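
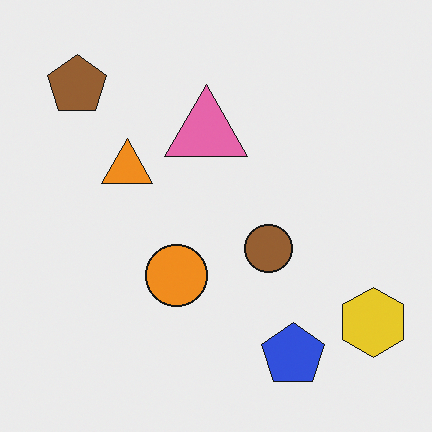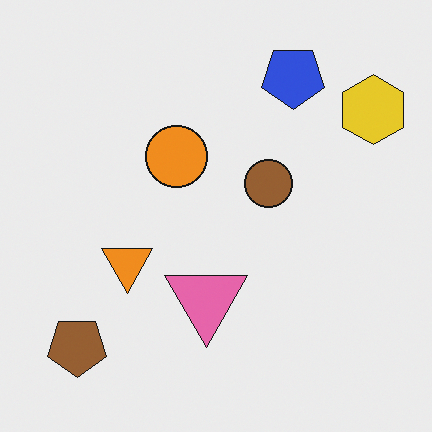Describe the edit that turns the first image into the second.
The transformation is: flipped vertically (top ↔ bottom).

The blue pentagon is in the bottom-right of the first image and the top-right of the second — shapes on opposite sides of the horizontal midline have swapped in a mirror flip.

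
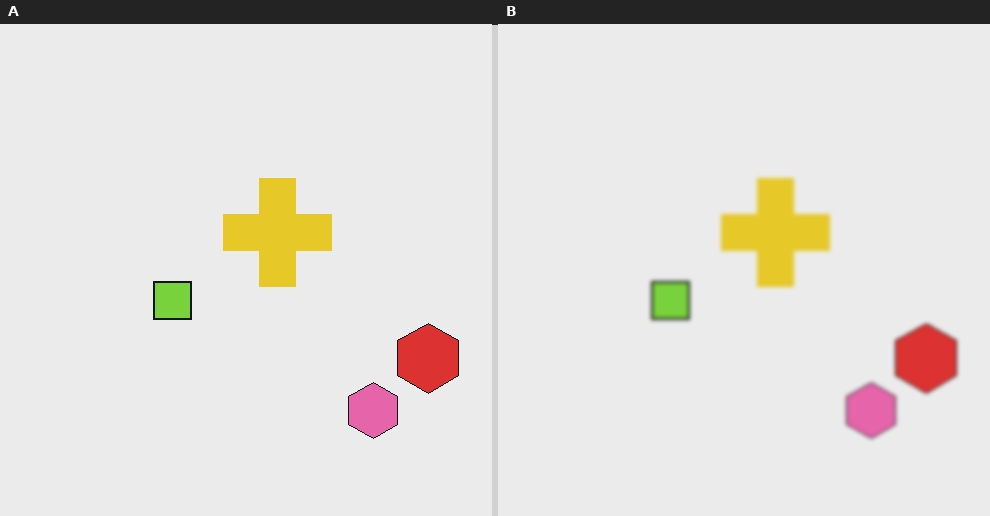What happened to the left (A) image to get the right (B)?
The image was lightly blurred.

Shape edges and outlines are uniformly softened across the whole image.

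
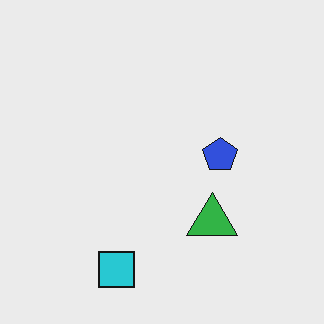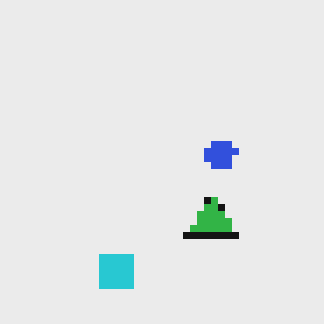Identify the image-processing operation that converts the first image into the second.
This is the original image pixelated into visible square blocks.

Shapes are reduced to large square blocks; fine edges and outlines are lost — a downscale-then-upscale (mosaic) effect.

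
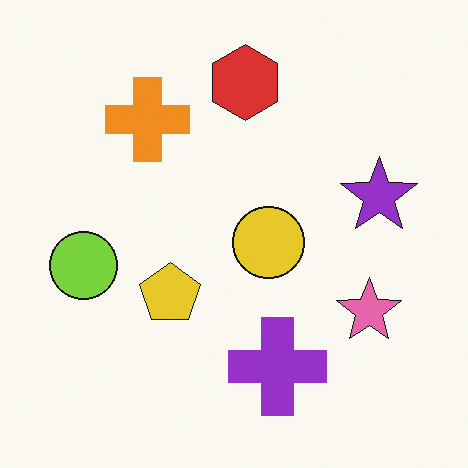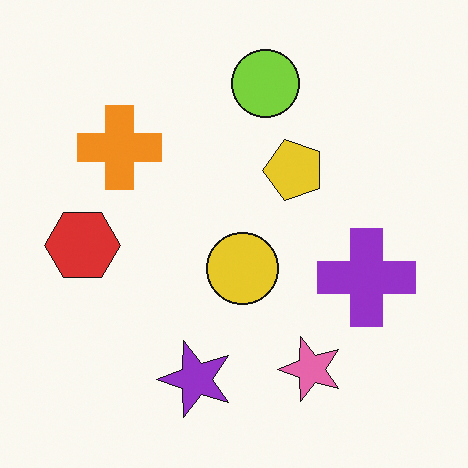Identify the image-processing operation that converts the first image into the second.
The transformation is: transposed (reflected across the top-left ↔ bottom-right diagonal).

Shapes have swapped their row and column positions — what was in the top-right is now in the bottom-left — a diagonal reflection.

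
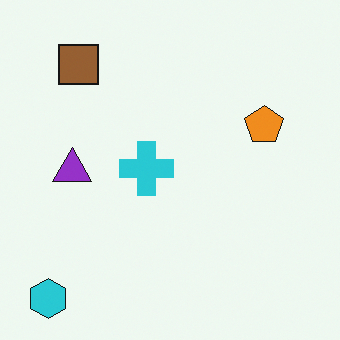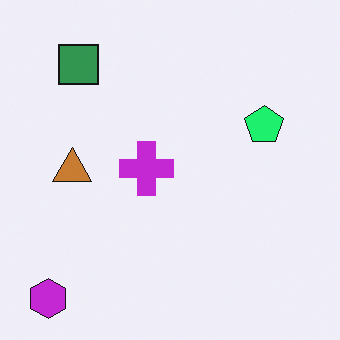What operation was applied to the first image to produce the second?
The image was hue-shifted noticeably.

Every shape's color has rotated by the same amount around the hue wheel — a uniform hue shift.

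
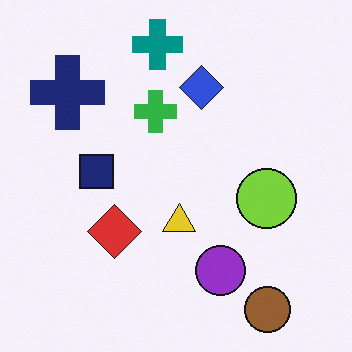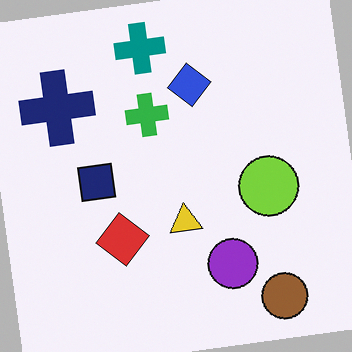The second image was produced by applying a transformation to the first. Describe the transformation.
The second image is the first rotated counter-clockwise by a few degrees.

Every shape is tilted by the same angle and the image corners show triangular fill wedges — a whole-image rotation by a non-right angle.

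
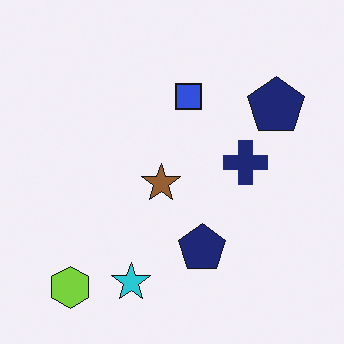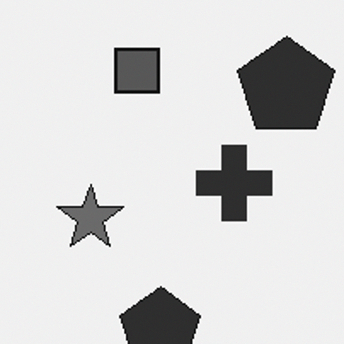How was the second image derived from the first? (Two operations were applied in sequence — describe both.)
It was converted to grayscale, then cropped tightly and scaled back up.

All color is removed — every shape is now a shade of grey. The visible shapes are larger and the field of view is narrower; shapes near the original edges may be partly or wholly outside the frame — a crop-and-rescale.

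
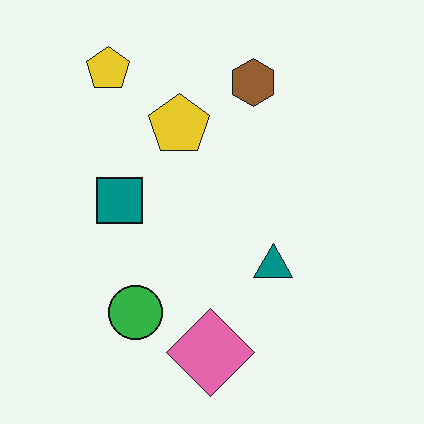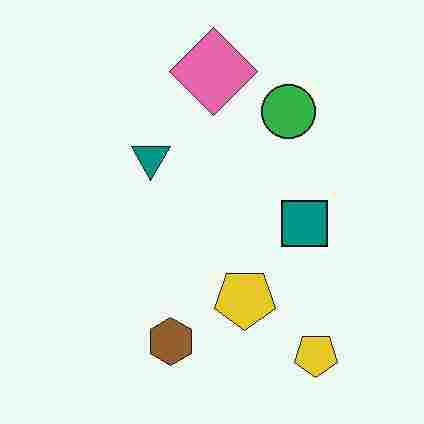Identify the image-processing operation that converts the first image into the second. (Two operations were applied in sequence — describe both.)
The second image is the first rotated 180°, then degraded with heavy JPEG compression.

The pink diamond sits in the bottom of the first image and the top of the second — consistent with a whole-image 180° rotation. Blocky 8×8 compression artifacts appear around shape edges and the flat background shows ringing — characteristic JPEG degradation.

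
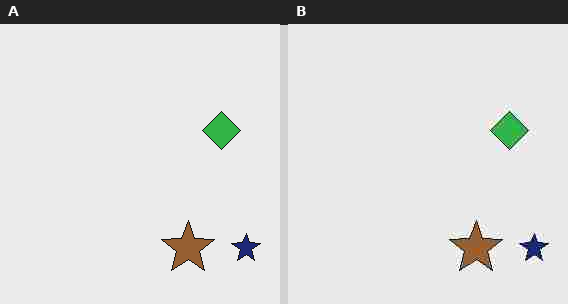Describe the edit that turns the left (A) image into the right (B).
This is the original image heavily JPEG-compressed with obvious blocking artifacts.

Blocky 8×8 compression artifacts appear around shape edges and the flat background shows ringing — characteristic JPEG degradation.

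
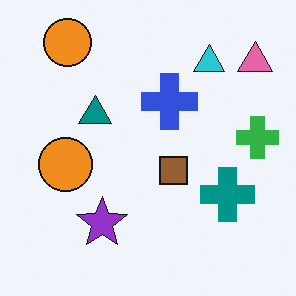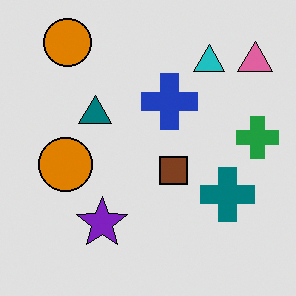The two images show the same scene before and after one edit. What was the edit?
It was moderately posterized.

Each flat color has snapped to a coarser quantized level — most visibly, the near-white background has dropped to a flat grey.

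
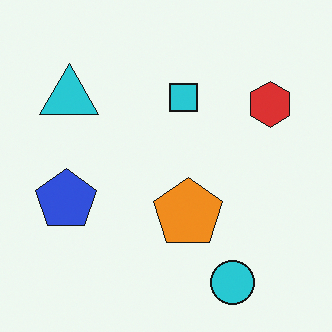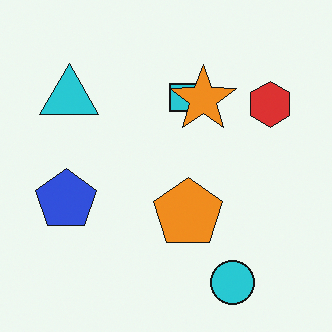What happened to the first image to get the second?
It was overlaid with an additional orange star.

An orange star appears in the second image that is absent from the first.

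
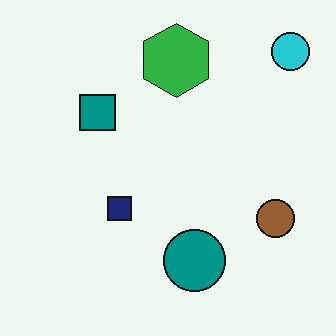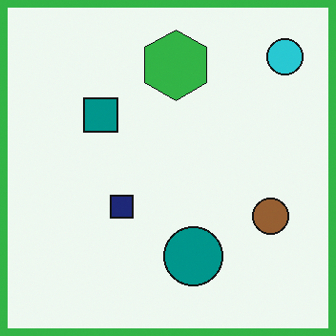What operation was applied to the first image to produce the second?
The second image is the first framed with a green border.

A solid green frame runs around the edge of the second image, with the content slightly shrunk inside it.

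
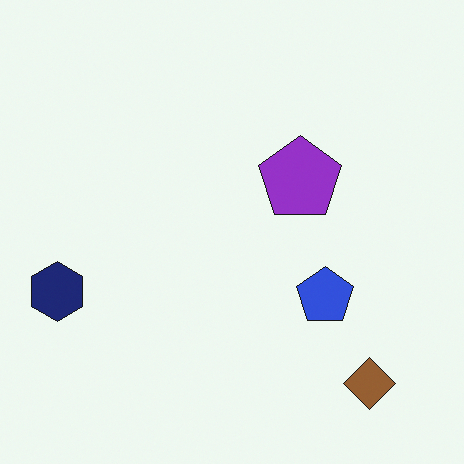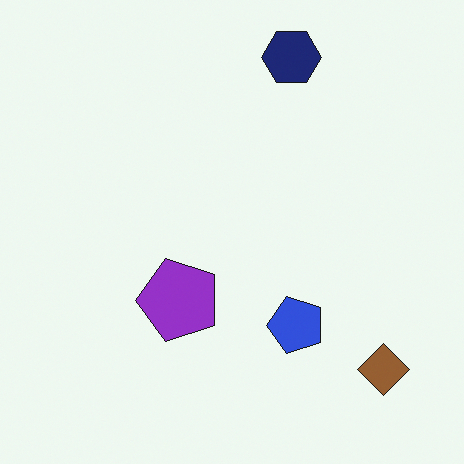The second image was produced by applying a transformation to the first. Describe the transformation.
The second image is the first transposed (reflected across the top-left ↔ bottom-right diagonal).

Shapes have swapped their row and column positions — what was in the top-right is now in the bottom-left — a diagonal reflection.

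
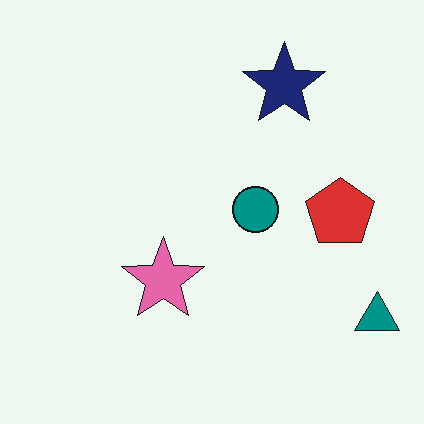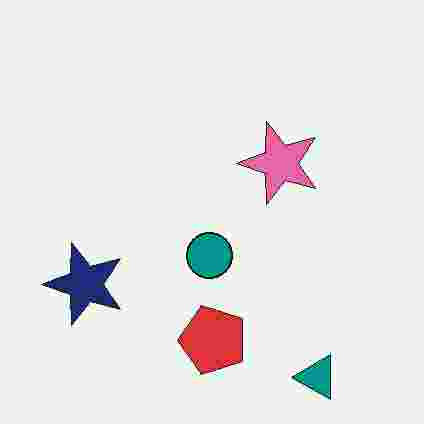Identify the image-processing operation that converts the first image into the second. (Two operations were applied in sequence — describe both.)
The image was transposed (reflected across the top-left ↔ bottom-right diagonal), then degraded with heavy JPEG compression.

Shapes have swapped their row and column positions — what was in the top-right is now in the bottom-left — a diagonal reflection. Blocky 8×8 compression artifacts appear around shape edges and the flat background shows ringing — characteristic JPEG degradation.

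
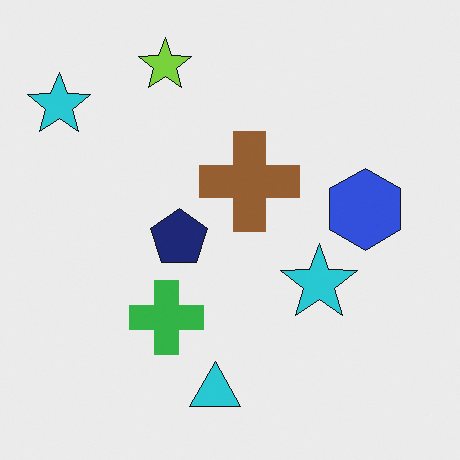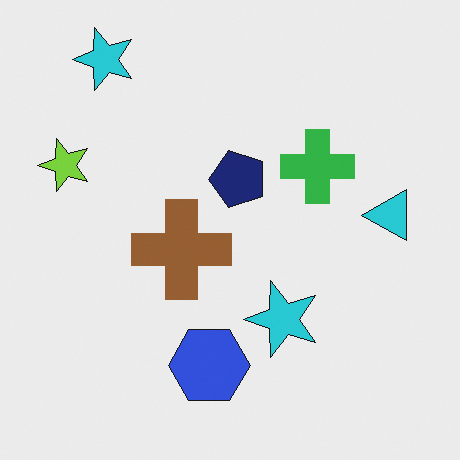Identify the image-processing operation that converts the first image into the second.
This is the original image transposed (reflected across the top-left ↔ bottom-right diagonal).

Shapes have swapped their row and column positions — what was in the top-right is now in the bottom-left — a diagonal reflection.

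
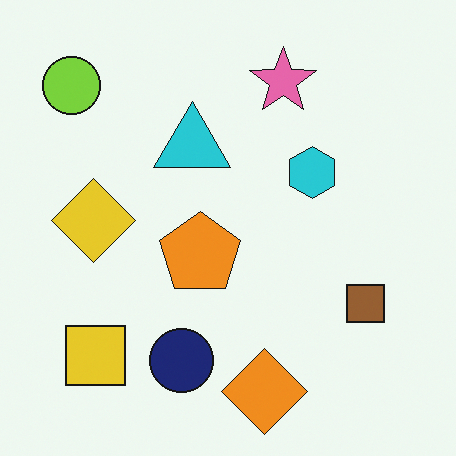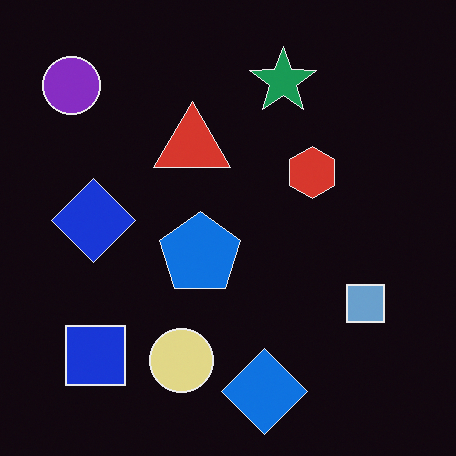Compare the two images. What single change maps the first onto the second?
The transformation is: color-inverted (negative).

The light background has become dark and every shape's color is its complement — a photographic negative.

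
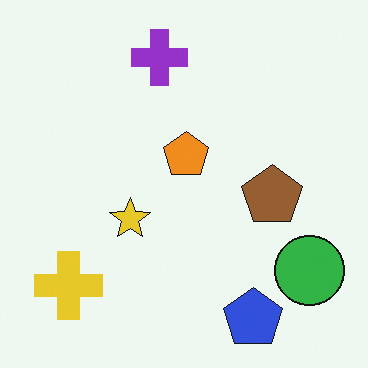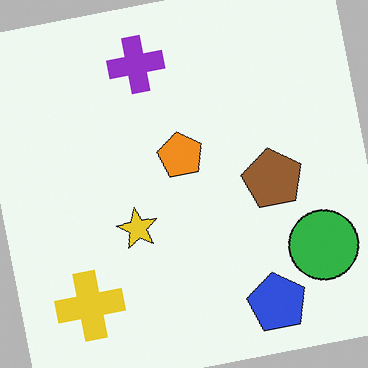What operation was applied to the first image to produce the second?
Rotated counter-clockwise by a slight angle.

Every shape is tilted by the same angle and the image corners show triangular fill wedges — a whole-image rotation by a non-right angle.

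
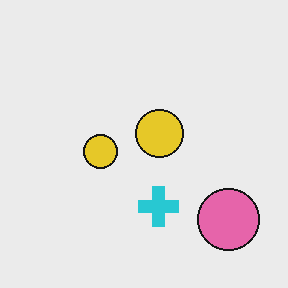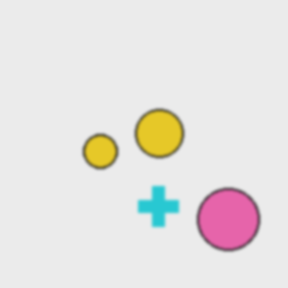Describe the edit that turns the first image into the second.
It was given a subtle gaussian blur.

Shape edges and outlines are uniformly softened across the whole image.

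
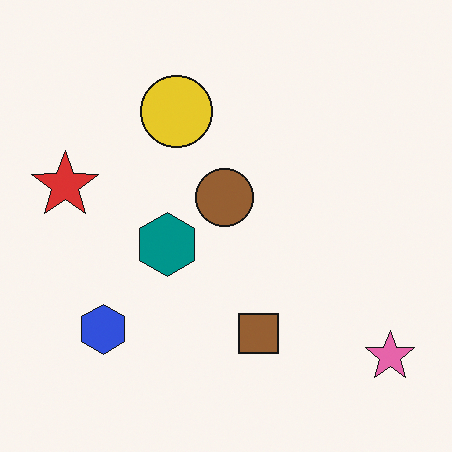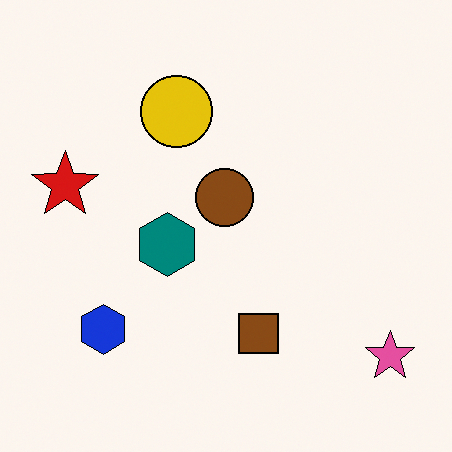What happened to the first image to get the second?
This is the original image given slightly increased contrast.

Tones are pushed away from mid-grey across the whole image — a global contrast change.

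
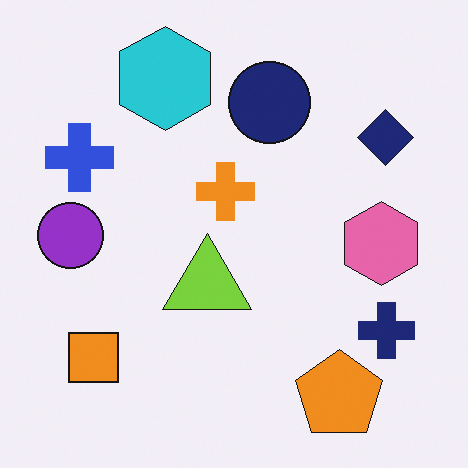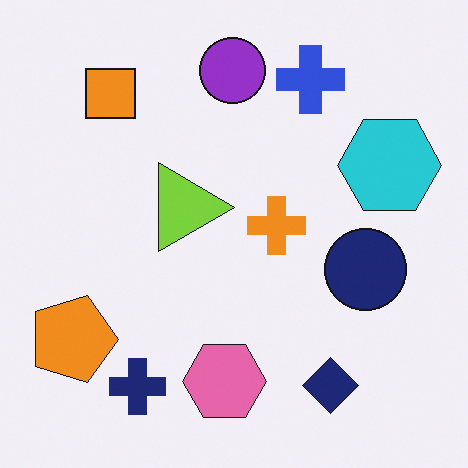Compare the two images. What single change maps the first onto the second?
The transformation is: rotated 90° clockwise.

The orange pentagon sits in the bottom-right of the first image and the bottom-left of the second — consistent with a whole-image 90° clockwise rotation.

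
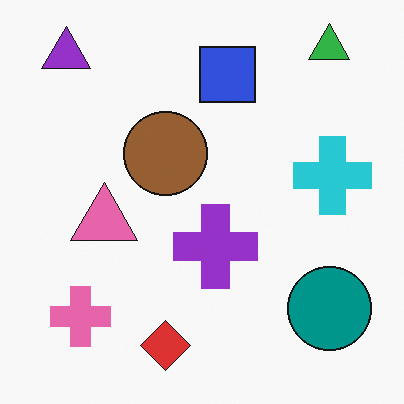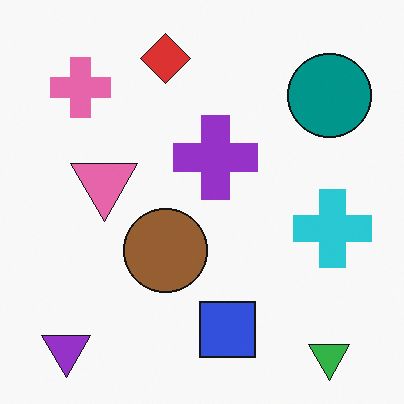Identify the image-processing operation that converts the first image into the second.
The second image is the first flipped vertically (top ↔ bottom).

The green triangle is in the top-right of the first image and the bottom-right of the second — shapes on opposite sides of the horizontal midline have swapped in a mirror flip.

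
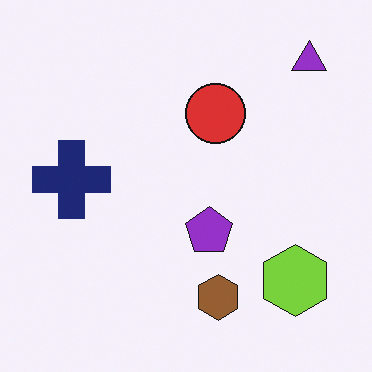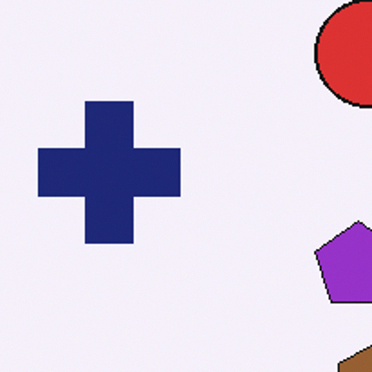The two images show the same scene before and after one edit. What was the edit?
The transformation is: cropped to a noticeably smaller region and rescaled.

The visible shapes are larger and the field of view is narrower; shapes near the original edges may be partly or wholly outside the frame — a crop-and-rescale.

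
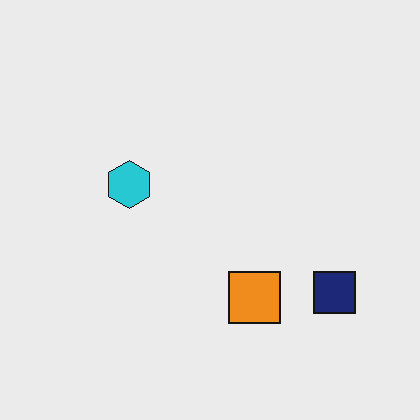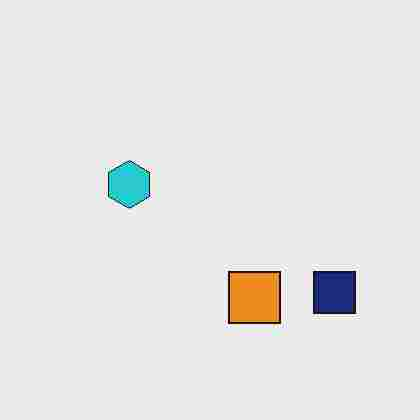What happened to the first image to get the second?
It was heavily JPEG-compressed with obvious blocking artifacts.

Blocky 8×8 compression artifacts appear around shape edges and the flat background shows ringing — characteristic JPEG degradation.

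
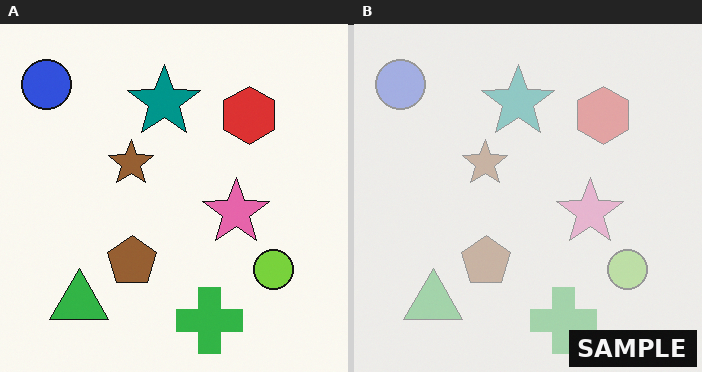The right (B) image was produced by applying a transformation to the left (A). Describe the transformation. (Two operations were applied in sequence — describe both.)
The transformation is: washed out (contrast reduced), then watermarked with the text "SAMPLE" in the lower-right corner.

Tones are pushed toward mid-grey across the whole image — a global contrast change. A dark label reading "SAMPLE" appears in the lower-right corner.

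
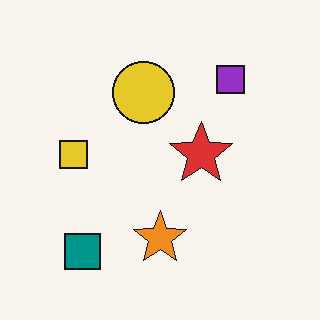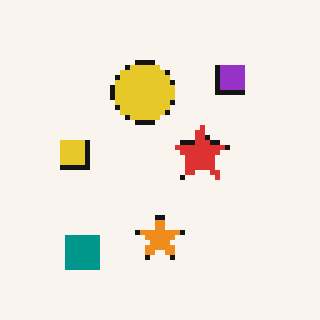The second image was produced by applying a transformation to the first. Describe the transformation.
The image was mildly pixelated.

Shapes are reduced to large square blocks; fine edges and outlines are lost — a downscale-then-upscale (mosaic) effect.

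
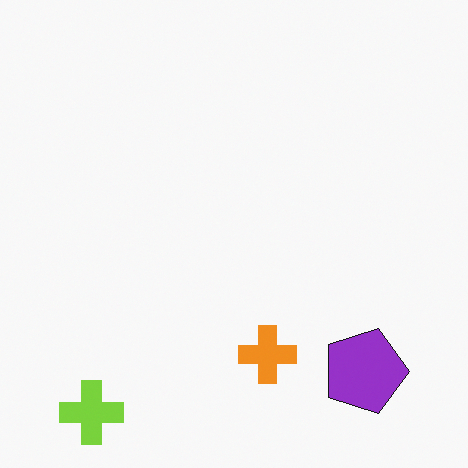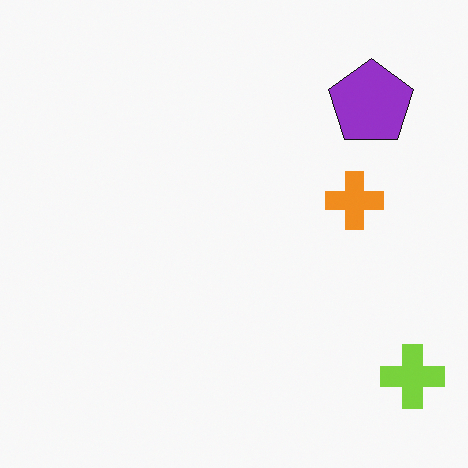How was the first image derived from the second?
The transformation is: rotated 90° clockwise.

The lime cross sits in the bottom-right of the second image and the bottom-left of the first — consistent with a whole-image 90° clockwise rotation.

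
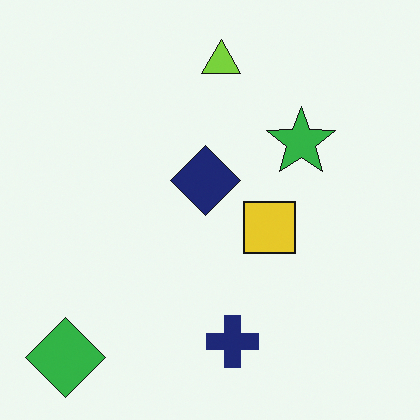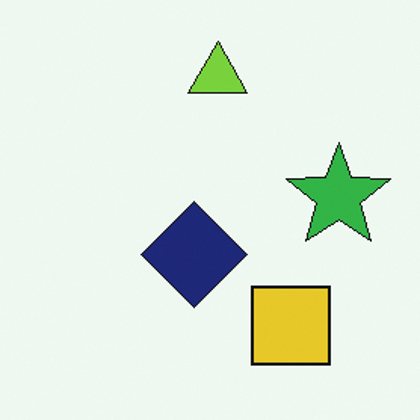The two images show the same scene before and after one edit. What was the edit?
This is the original image cropped to a modestly smaller region and rescaled.

The visible shapes are larger and the field of view is narrower; shapes near the original edges may be partly or wholly outside the frame — a crop-and-rescale.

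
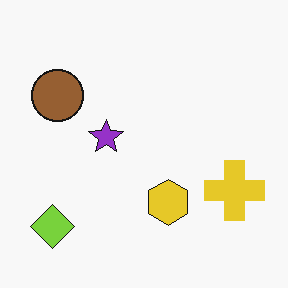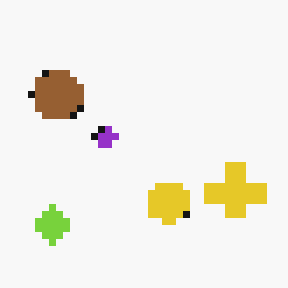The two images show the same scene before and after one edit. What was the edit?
The transformation is: pixelated into visible square blocks.

Shapes are reduced to large square blocks; fine edges and outlines are lost — a downscale-then-upscale (mosaic) effect.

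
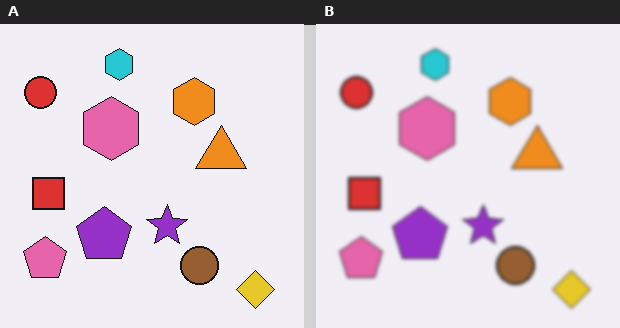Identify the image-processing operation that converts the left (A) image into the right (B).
The image was slightly softened.

Shape edges and outlines are uniformly softened across the whole image.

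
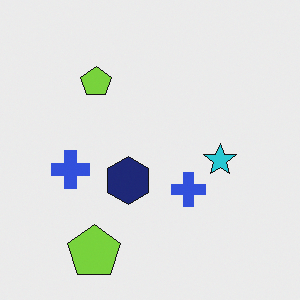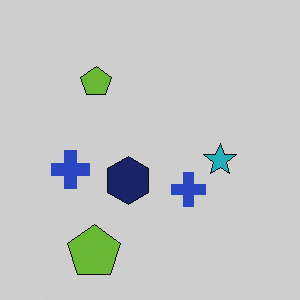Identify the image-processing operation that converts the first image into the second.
The transformation is: darkened a little.

Every pixel — background and shapes alike — is uniformly darkened.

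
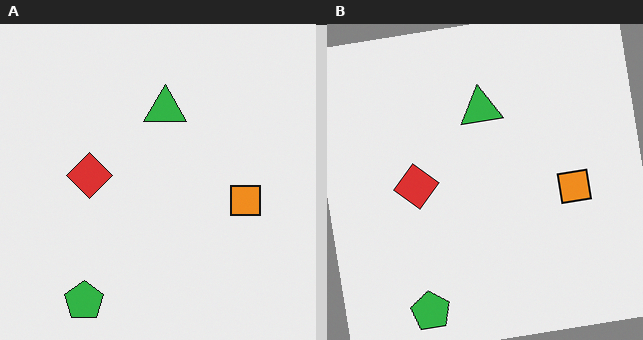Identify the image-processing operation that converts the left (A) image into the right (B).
The right (B) image is the left (A) rotated counter-clockwise by a small amount.

Every shape is tilted by the same angle and the image corners show triangular fill wedges — a whole-image rotation by a non-right angle.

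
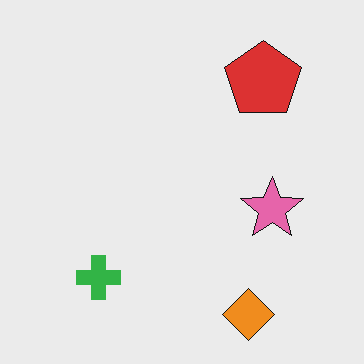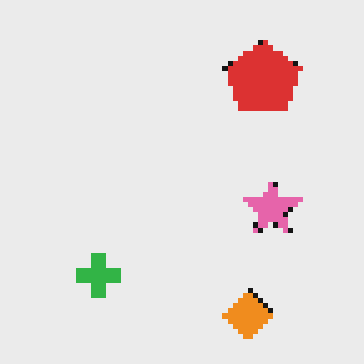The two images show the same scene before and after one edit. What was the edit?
The second image is the first mildly pixelated.

Shapes are reduced to large square blocks; fine edges and outlines are lost — a downscale-then-upscale (mosaic) effect.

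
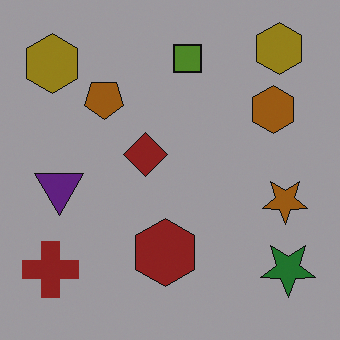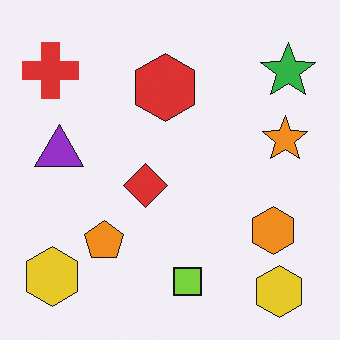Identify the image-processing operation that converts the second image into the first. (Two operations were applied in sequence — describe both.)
Flipped vertically (top ↔ bottom), then darkened a lot.

The lime square is in the bottom of the second image and the top of the first — shapes on opposite sides of the horizontal midline have swapped in a mirror flip. Every pixel — background and shapes alike — is uniformly darkened.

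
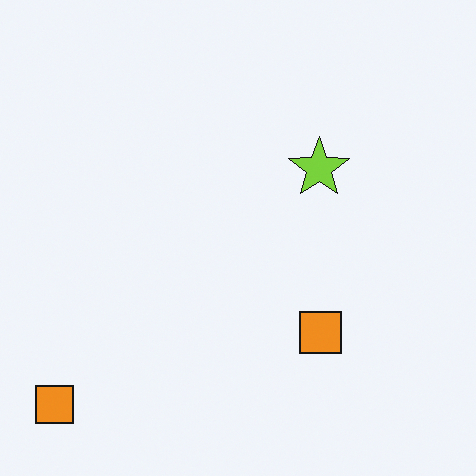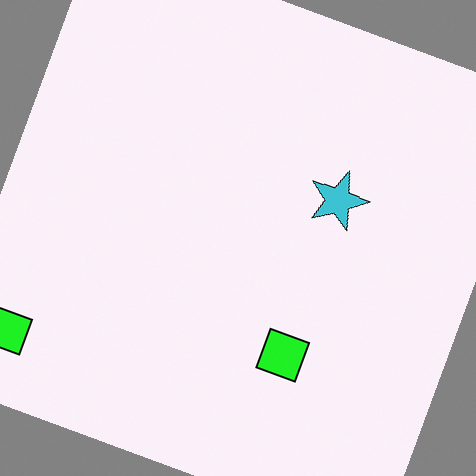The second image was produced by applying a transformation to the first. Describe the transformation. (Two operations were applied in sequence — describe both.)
The image was rotated clockwise by a clearly visible amount, then hue-shifted through roughly a third of the color wheel.

Every shape is tilted by the same angle and the image corners show triangular fill wedges — a whole-image rotation by a non-right angle. Every shape's color has rotated by the same amount around the hue wheel — a uniform hue shift.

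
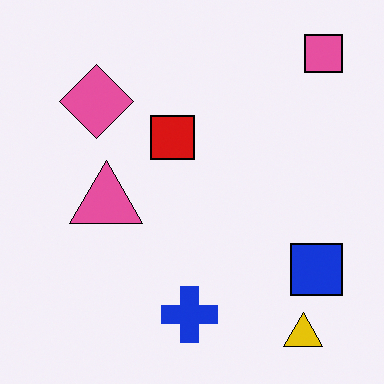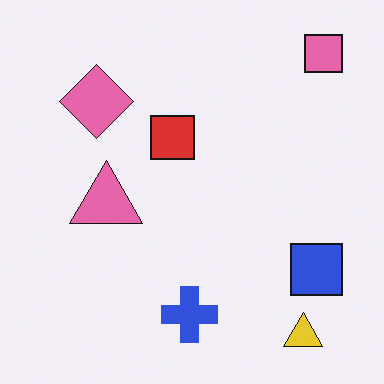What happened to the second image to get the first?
Given slightly increased contrast.

Tones are pushed away from mid-grey across the whole image — a global contrast change.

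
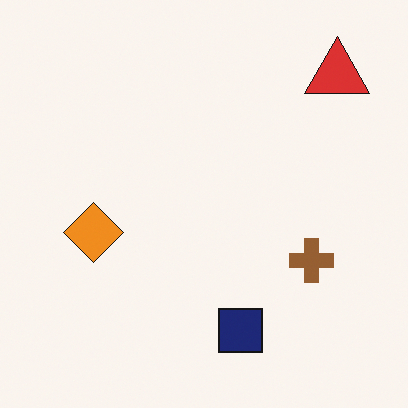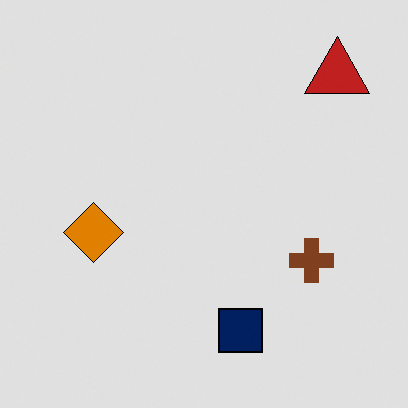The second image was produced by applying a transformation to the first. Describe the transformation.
The image was moderately posterized.

Each flat color has snapped to a coarser quantized level — most visibly, the near-white background has dropped to a flat grey.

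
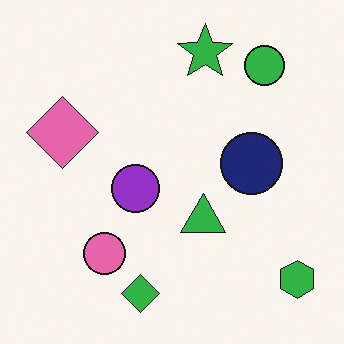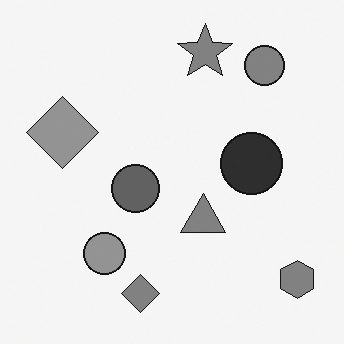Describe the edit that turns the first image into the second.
Converted to grayscale.

All color is removed — every shape is now a shade of grey.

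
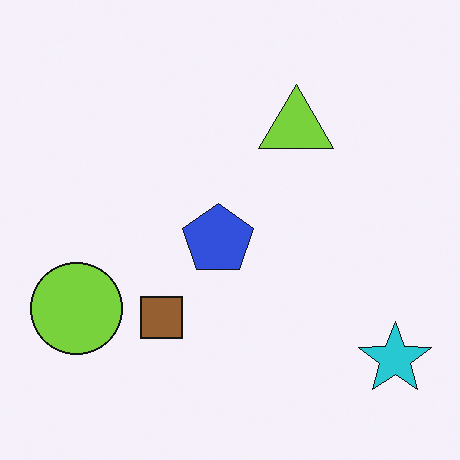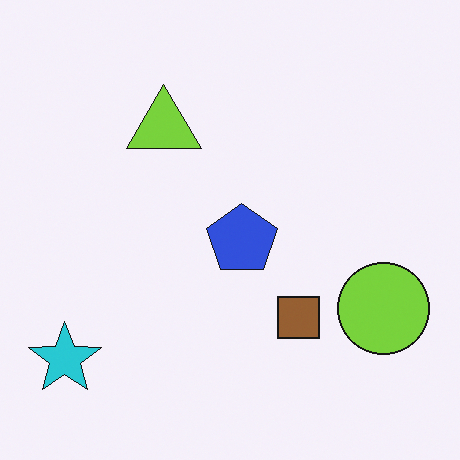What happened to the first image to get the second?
Flipped horizontally (left ↔ right).

The cyan star is in the bottom-right of the first image and the bottom-left of the second — shapes on opposite sides of the vertical midline have swapped in a mirror flip.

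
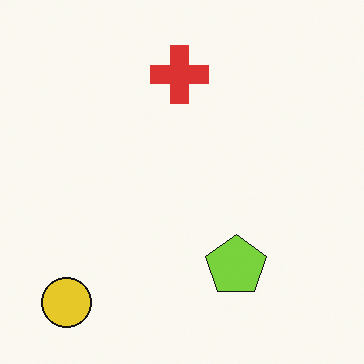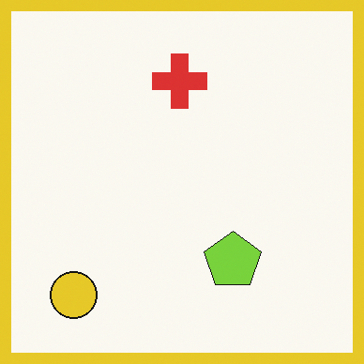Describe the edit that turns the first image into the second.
This is the original image framed with a yellow border.

A solid yellow frame runs around the edge of the second image, with the content slightly shrunk inside it.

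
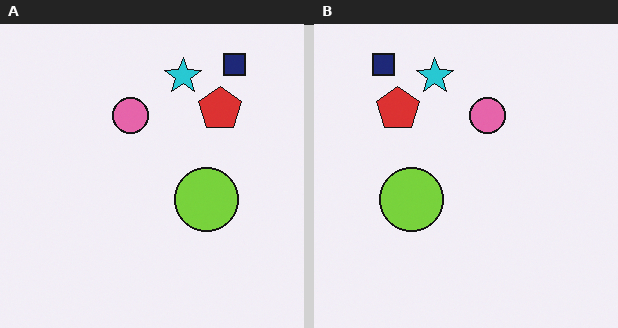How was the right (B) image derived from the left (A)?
The right (B) image is the left (A) flipped horizontally (left ↔ right).

The navy square is in the top-right of the left (A) image and the top-left of the right (B) — shapes on opposite sides of the vertical midline have swapped in a mirror flip.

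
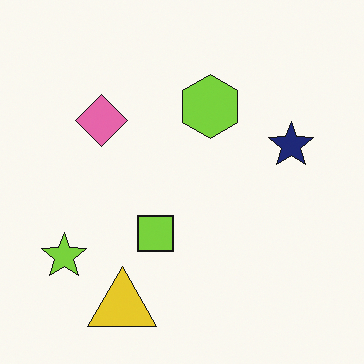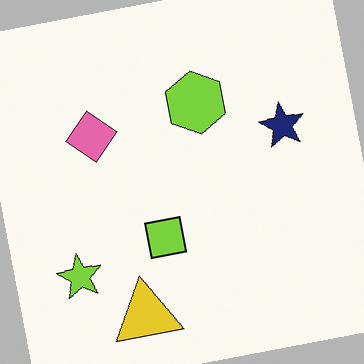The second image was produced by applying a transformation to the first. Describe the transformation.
The second image is the first rotated counter-clockwise by a few degrees.

Every shape is tilted by the same angle and the image corners show triangular fill wedges — a whole-image rotation by a non-right angle.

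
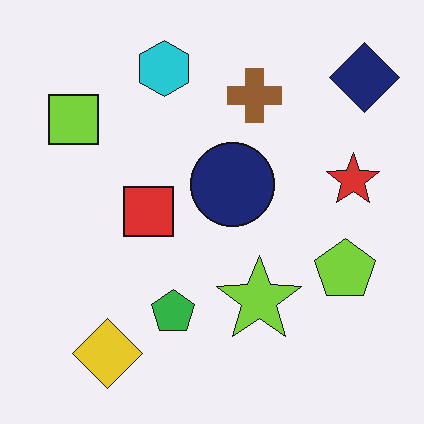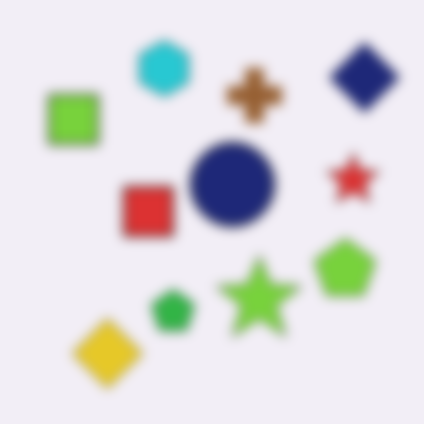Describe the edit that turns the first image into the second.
The transformation is: heavily blurred.

Shape edges and outlines are uniformly softened across the whole image.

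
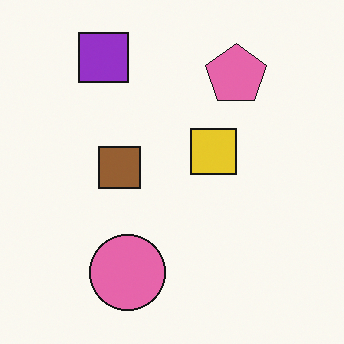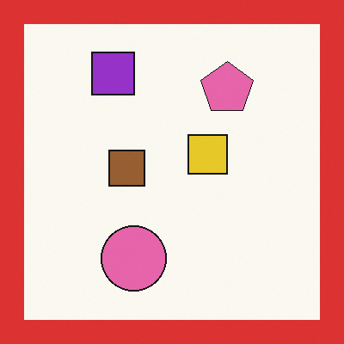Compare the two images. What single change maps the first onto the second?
The image was framed with a red border.

A solid red frame runs around the edge of the second image, with the content slightly shrunk inside it.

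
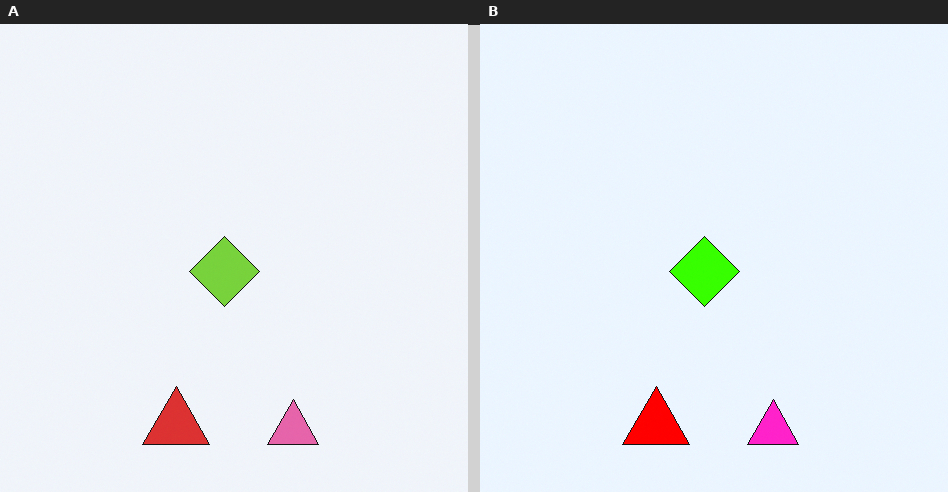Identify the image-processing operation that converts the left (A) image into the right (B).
Made much more vivid (saturation change).

All colors are more vivid — a global saturation change.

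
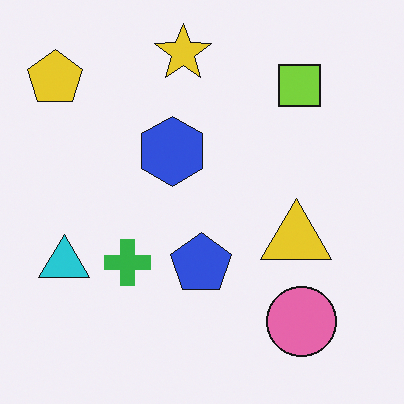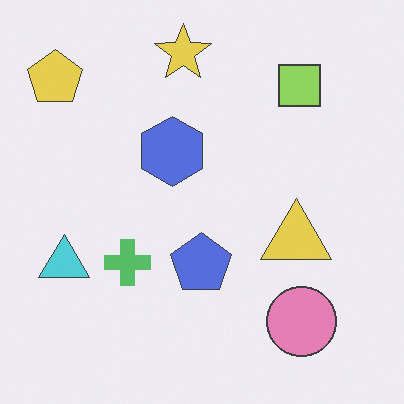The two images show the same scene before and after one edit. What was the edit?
It was given slightly reduced contrast.

Tones are pushed toward mid-grey across the whole image — a global contrast change.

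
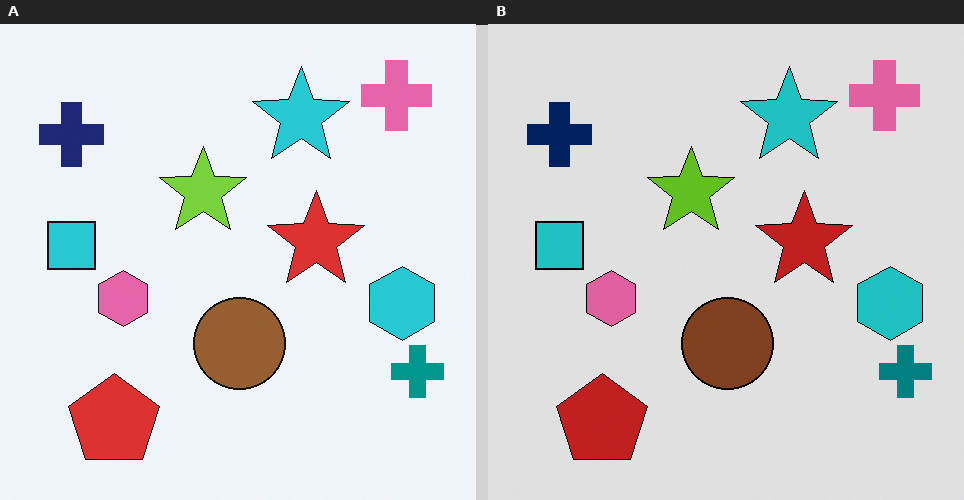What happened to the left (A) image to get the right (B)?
The right (B) image is the left (A) moderately posterized.

Each flat color has snapped to a coarser quantized level — most visibly, the near-white background has dropped to a flat grey.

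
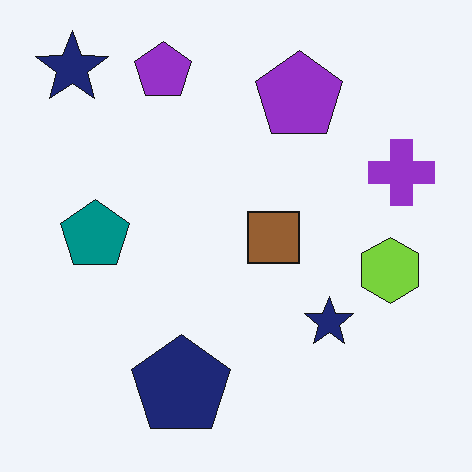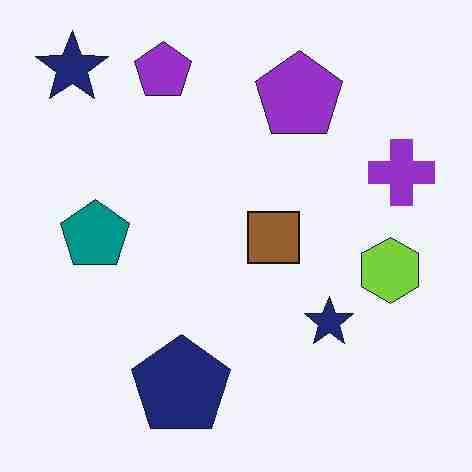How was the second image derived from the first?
The transformation is: heavily JPEG-compressed with obvious blocking artifacts.

Blocky 8×8 compression artifacts appear around shape edges and the flat background shows ringing — characteristic JPEG degradation.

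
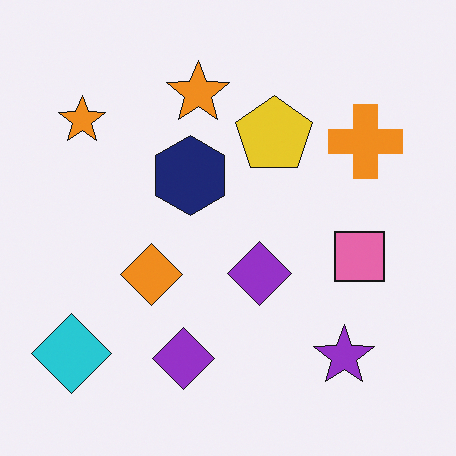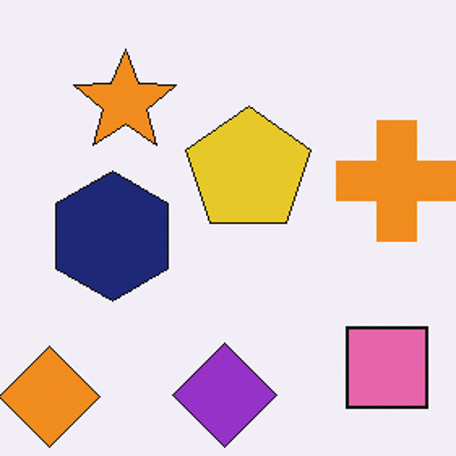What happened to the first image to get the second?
This is the original image cropped to a noticeably smaller region and rescaled.

The visible shapes are larger and the field of view is narrower; shapes near the original edges may be partly or wholly outside the frame — a crop-and-rescale.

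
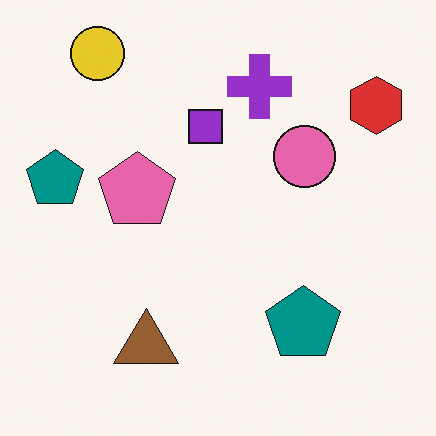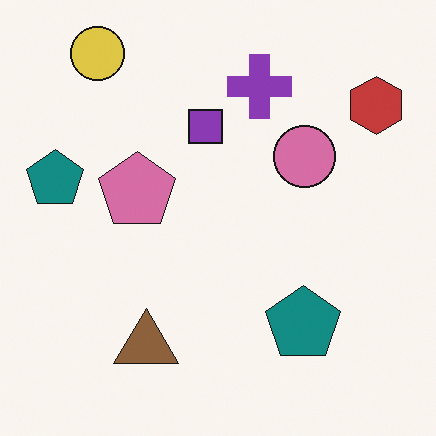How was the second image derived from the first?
This is the original image slightly desaturated.

All colors are more muted and greyish — a global saturation change.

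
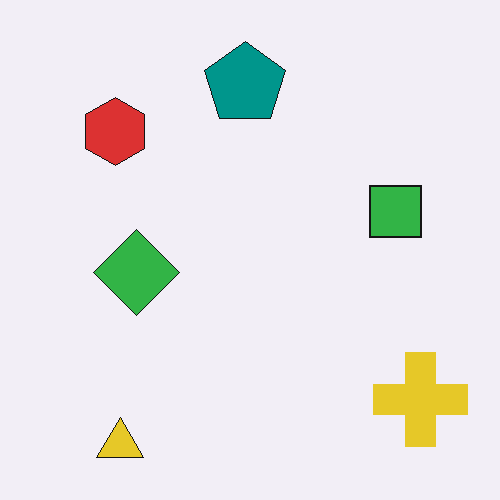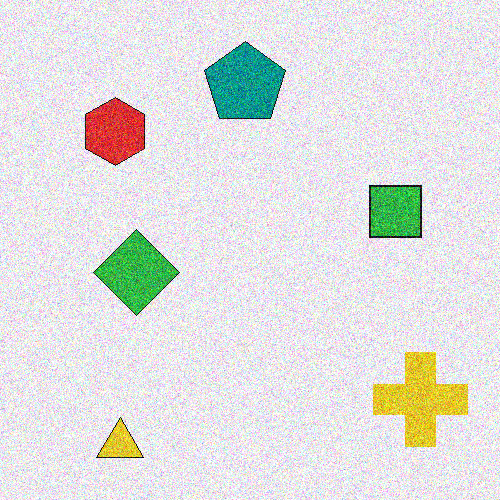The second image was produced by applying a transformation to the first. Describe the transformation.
Degraded with a thick layer of grain.

Random speckle covers the whole image, including the flat background.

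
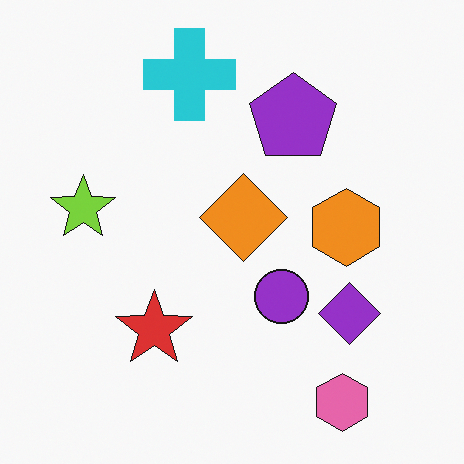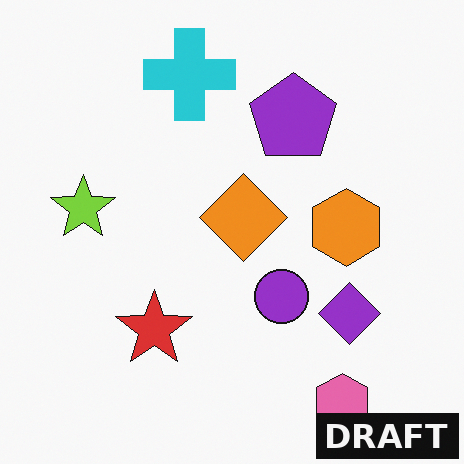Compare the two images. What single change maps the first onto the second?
The image was watermarked with the text "DRAFT" in the lower-right corner.

A dark label reading "DRAFT" appears in the lower-right corner.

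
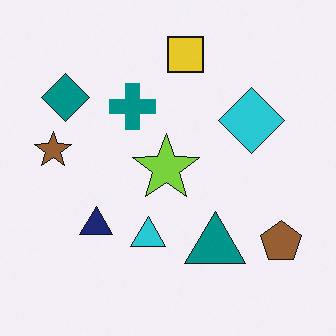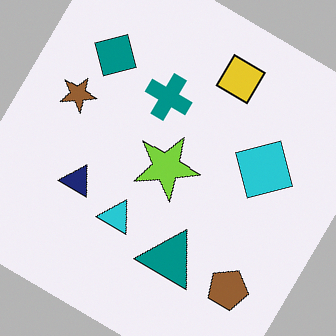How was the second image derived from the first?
The image was rotated clockwise by a large amount — several tens of degrees.

Every shape is tilted by the same angle and the image corners show triangular fill wedges — a whole-image rotation by a non-right angle.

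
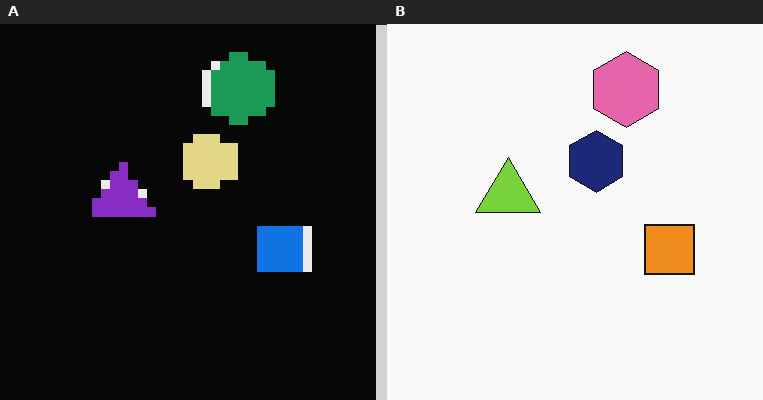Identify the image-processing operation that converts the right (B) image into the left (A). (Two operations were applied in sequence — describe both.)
The transformation is: coarsely pixelated, then color-inverted (negative).

Shapes are reduced to large square blocks; fine edges and outlines are lost — a downscale-then-upscale (mosaic) effect. The light background has become dark and every shape's color is its complement — a photographic negative.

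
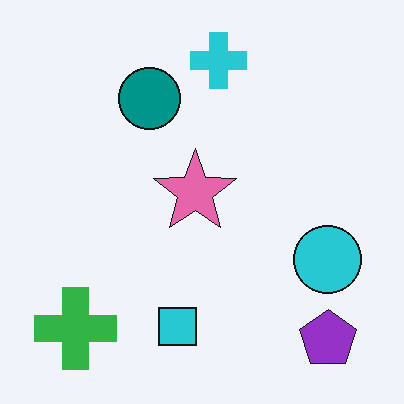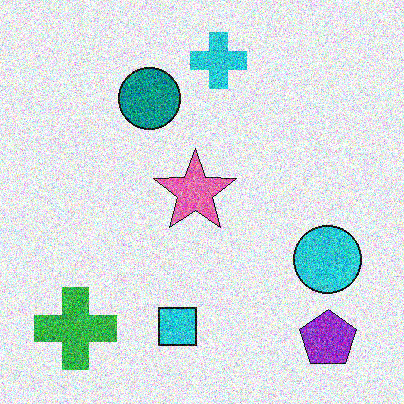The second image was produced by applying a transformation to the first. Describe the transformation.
The image was degraded with heavy additive noise.

Random speckle covers the whole image, including the flat background.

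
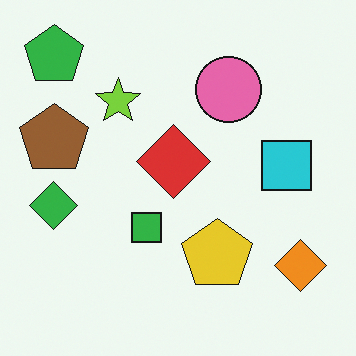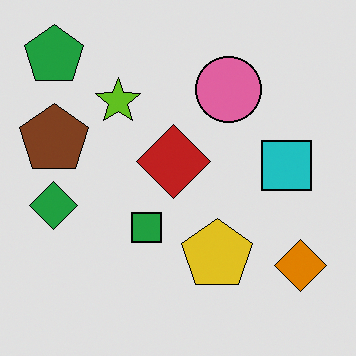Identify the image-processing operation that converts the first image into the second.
Moderately posterized.

Each flat color has snapped to a coarser quantized level — most visibly, the near-white background has dropped to a flat grey.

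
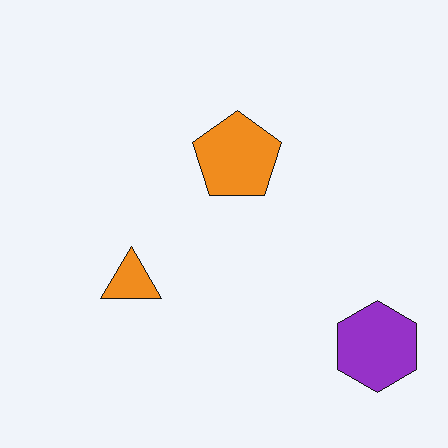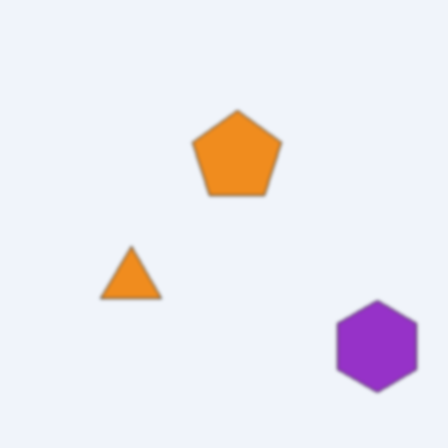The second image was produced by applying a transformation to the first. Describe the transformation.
This is the original image slightly softened.

Shape edges and outlines are uniformly softened across the whole image.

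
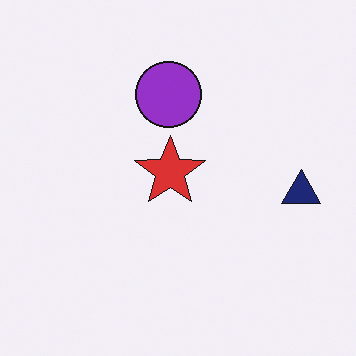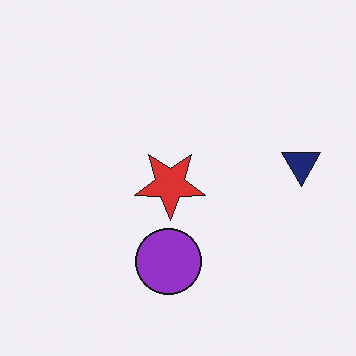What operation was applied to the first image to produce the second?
The transformation is: flipped vertically (top ↔ bottom).

The purple circle is in the top of the first image and the bottom of the second — shapes on opposite sides of the horizontal midline have swapped in a mirror flip.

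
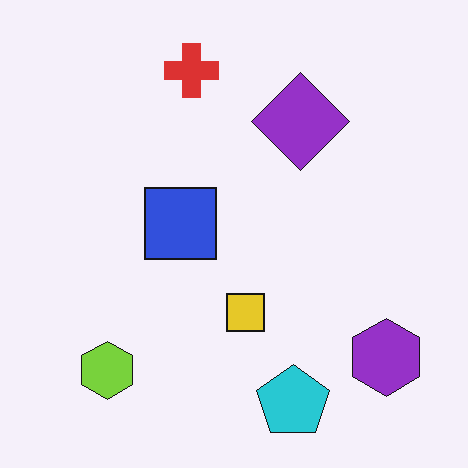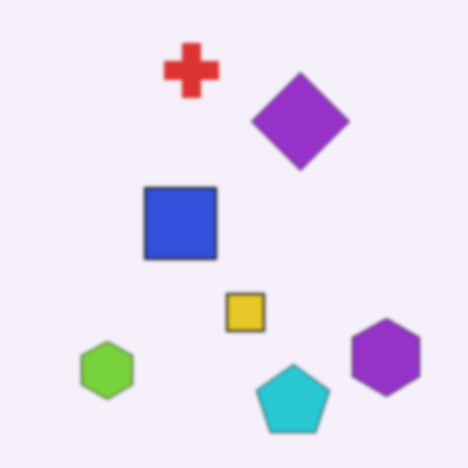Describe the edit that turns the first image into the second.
This is the original image lightly blurred.

Shape edges and outlines are uniformly softened across the whole image.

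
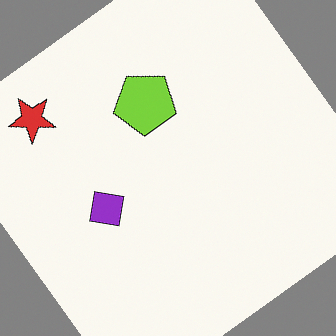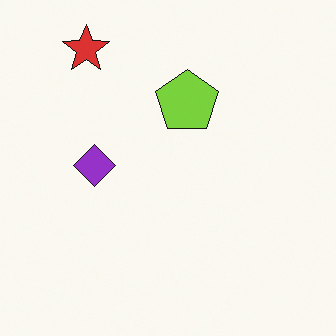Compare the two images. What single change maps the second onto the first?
The image was rotated counter-clockwise by a large amount — several tens of degrees.

Every shape is tilted by the same angle and the image corners show triangular fill wedges — a whole-image rotation by a non-right angle.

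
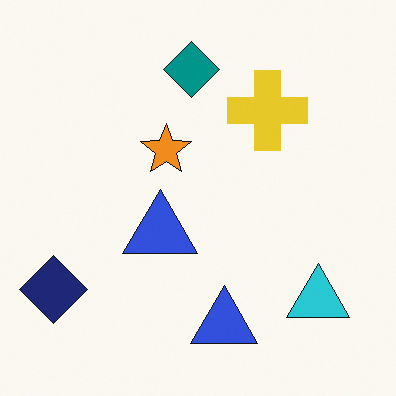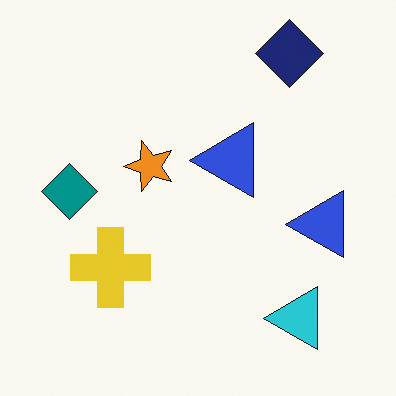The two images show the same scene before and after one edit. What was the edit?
The transformation is: transposed (reflected across the top-left ↔ bottom-right diagonal).

Shapes have swapped their row and column positions — what was in the top-right is now in the bottom-left — a diagonal reflection.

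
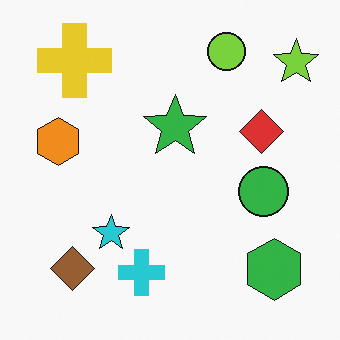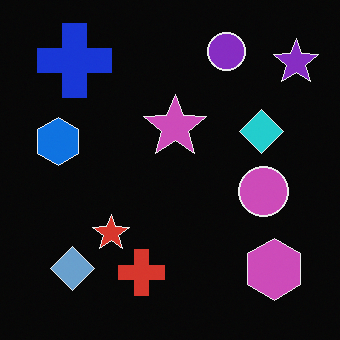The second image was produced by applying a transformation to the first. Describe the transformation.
It was color-inverted (negative).

The light background has become dark and every shape's color is its complement — a photographic negative.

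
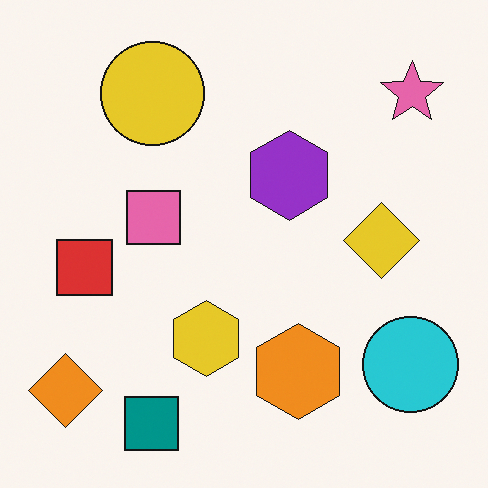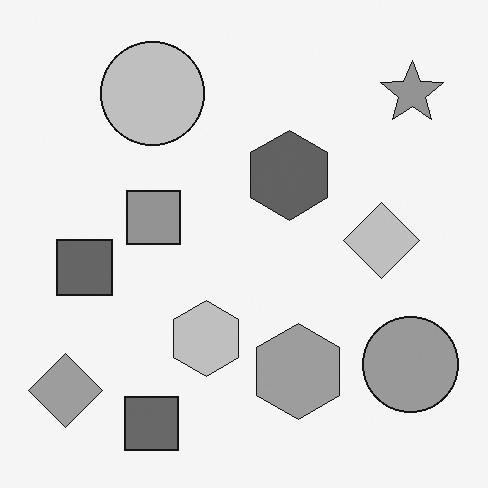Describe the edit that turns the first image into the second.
The image was converted to grayscale.

All color is removed — every shape is now a shade of grey.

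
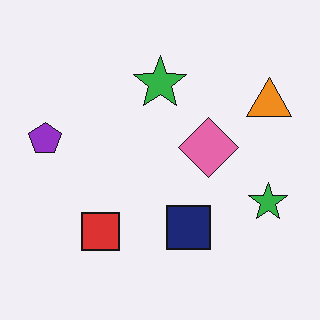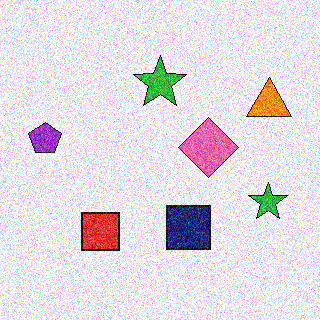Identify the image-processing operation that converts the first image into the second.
The image was degraded with a thick layer of grain.

Random speckle covers the whole image, including the flat background.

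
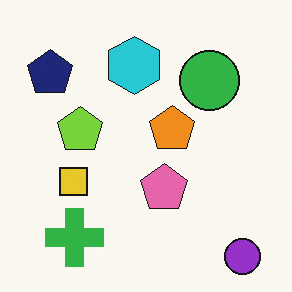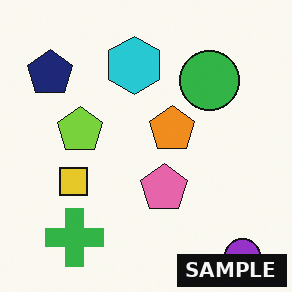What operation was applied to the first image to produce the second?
The image was watermarked with the text "SAMPLE" in the lower-right corner.

A dark label reading "SAMPLE" appears in the lower-right corner.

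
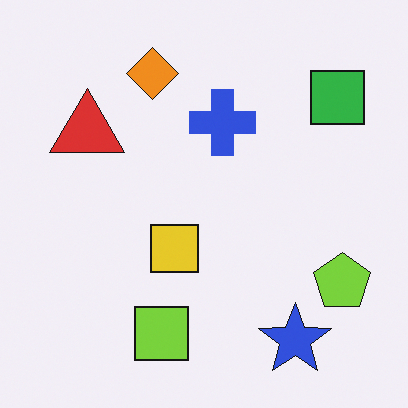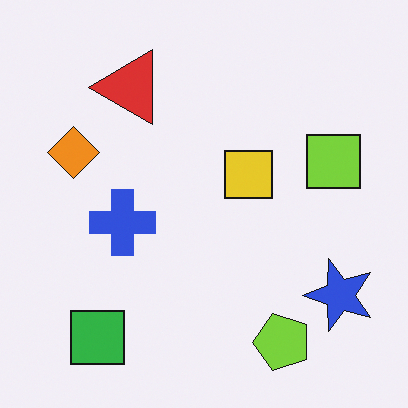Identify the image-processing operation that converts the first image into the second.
Transposed (reflected across the top-left ↔ bottom-right diagonal).

Shapes have swapped their row and column positions — what was in the top-right is now in the bottom-left — a diagonal reflection.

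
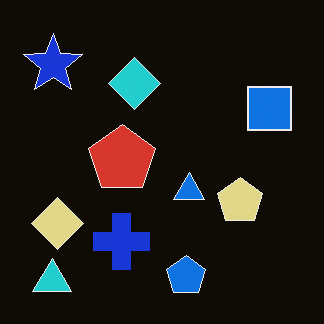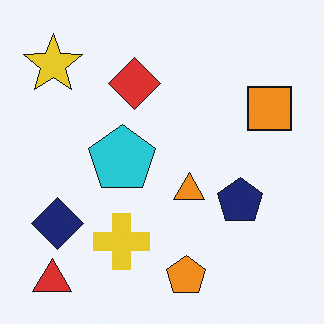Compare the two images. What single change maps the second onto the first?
The first image is the second color-inverted (negative).

The light background has become dark and every shape's color is its complement — a photographic negative.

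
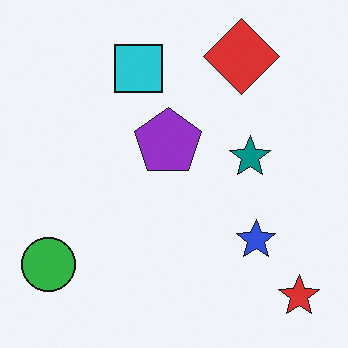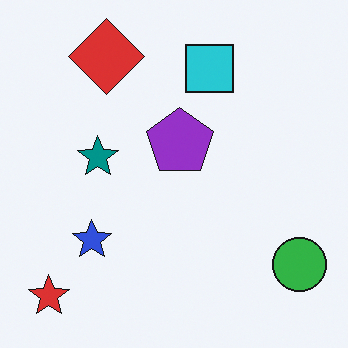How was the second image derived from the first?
The transformation is: flipped horizontally (left ↔ right).

The green circle is in the bottom-left of the first image and the bottom-right of the second — shapes on opposite sides of the vertical midline have swapped in a mirror flip.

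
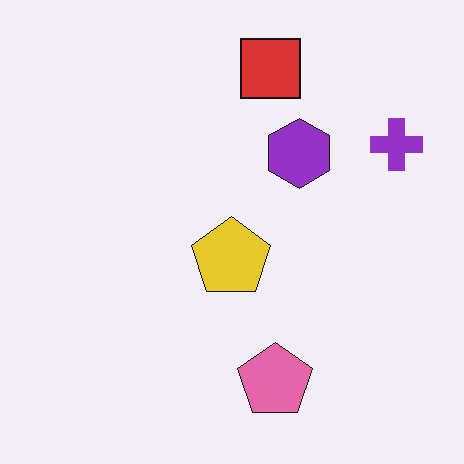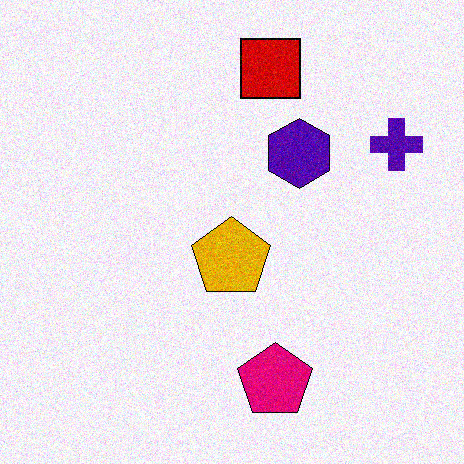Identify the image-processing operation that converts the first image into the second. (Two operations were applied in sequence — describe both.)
It was boosted in contrast, then degraded with visible gaussian noise.

Tones are pushed away from mid-grey across the whole image — a global contrast change. Random speckle covers the whole image, including the flat background.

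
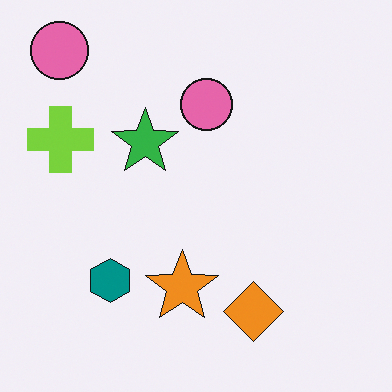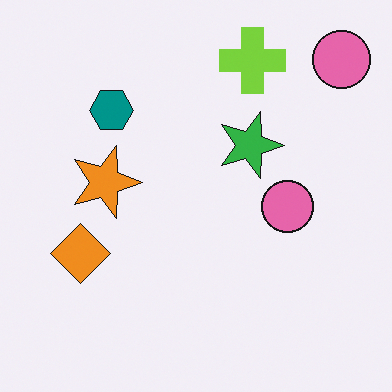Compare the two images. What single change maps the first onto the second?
The image was rotated 90° clockwise.

The lime cross sits in the left of the first image and the top of the second — consistent with a whole-image 90° clockwise rotation.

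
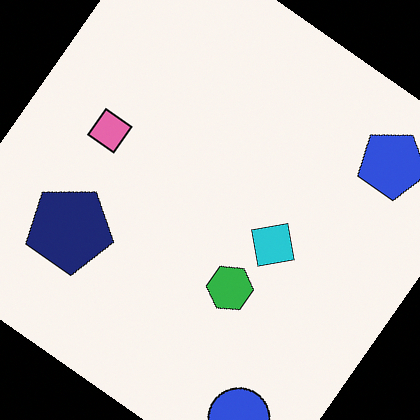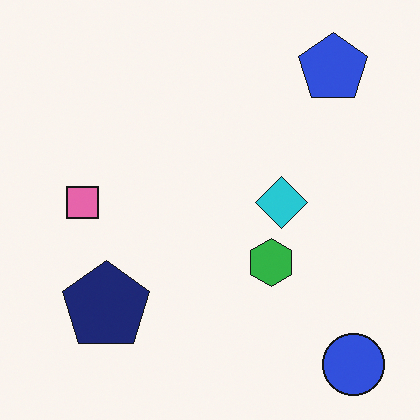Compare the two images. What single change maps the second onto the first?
The transformation is: rotated clockwise by a large amount — several tens of degrees.

Every shape is tilted by the same angle and the image corners show triangular fill wedges — a whole-image rotation by a non-right angle.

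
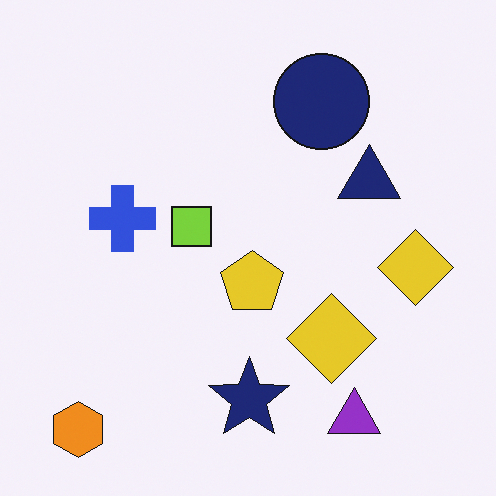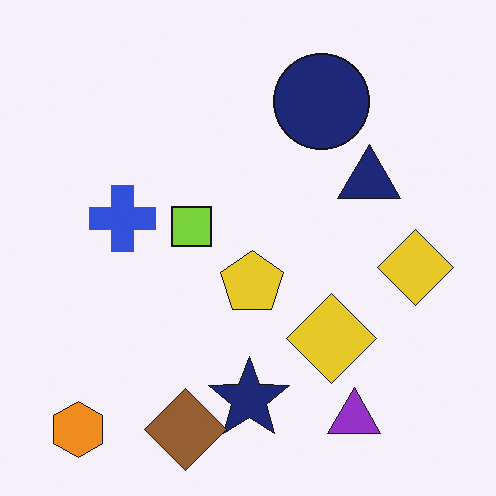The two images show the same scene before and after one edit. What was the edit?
The second image is the first overlaid with an additional brown diamond.

A brown diamond appears in the second image that is absent from the first.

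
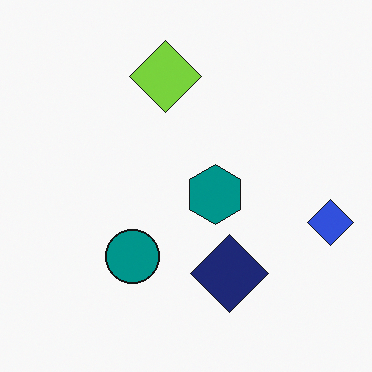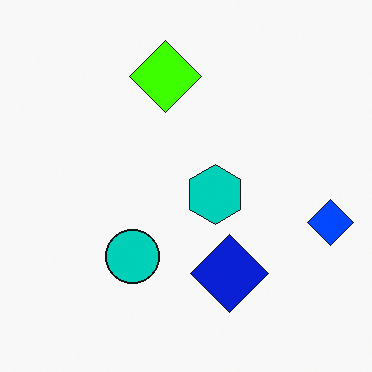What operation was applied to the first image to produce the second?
The image was heavily oversaturated.

All colors are more vivid — a global saturation change.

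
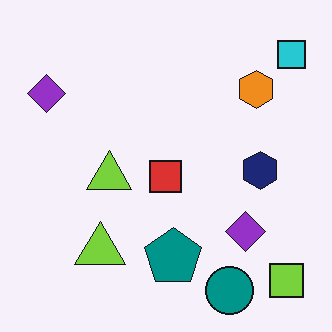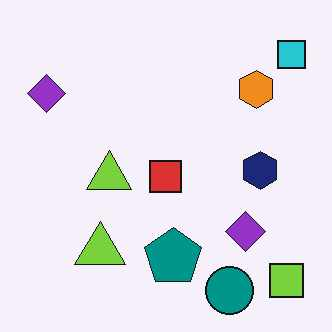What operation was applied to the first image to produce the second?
The image was JPEG-compressed with visible artifacts.

Blocky 8×8 compression artifacts appear around shape edges and the flat background shows ringing — characteristic JPEG degradation.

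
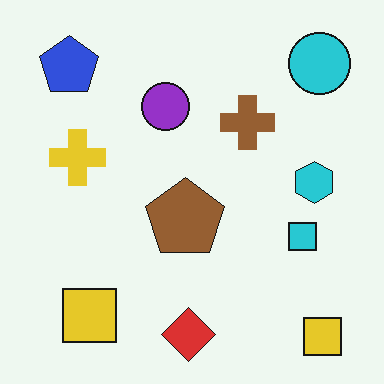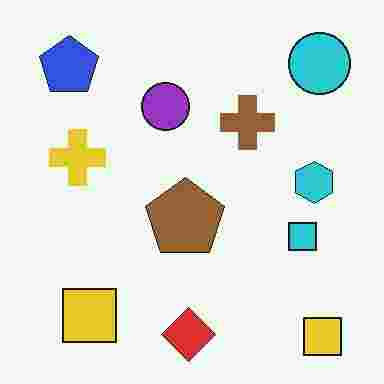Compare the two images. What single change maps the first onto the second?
It was degraded with heavy JPEG compression.

Blocky 8×8 compression artifacts appear around shape edges and the flat background shows ringing — characteristic JPEG degradation.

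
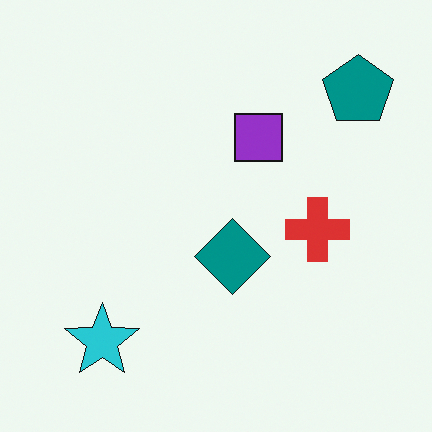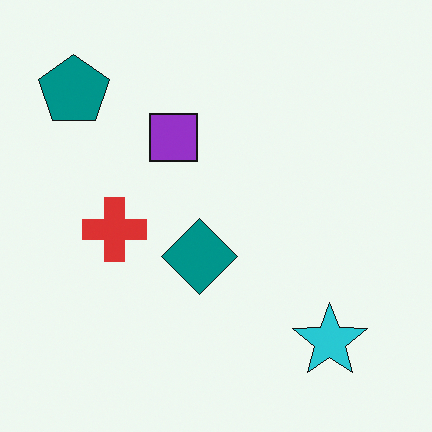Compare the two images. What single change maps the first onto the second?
The image was flipped horizontally (left ↔ right).

The teal pentagon is in the top-right of the first image and the top-left of the second — shapes on opposite sides of the vertical midline have swapped in a mirror flip.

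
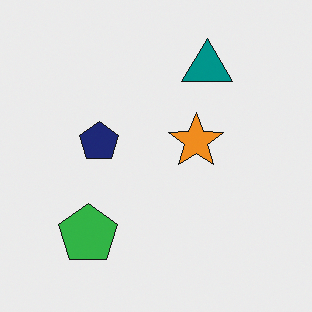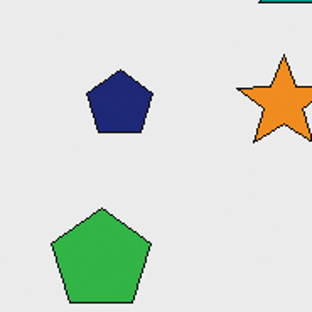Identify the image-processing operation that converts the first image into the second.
This is the original image cropped tightly and scaled back up.

The visible shapes are larger and the field of view is narrower; shapes near the original edges may be partly or wholly outside the frame — a crop-and-rescale.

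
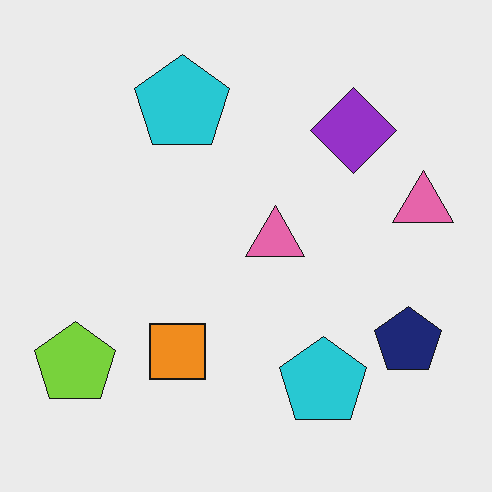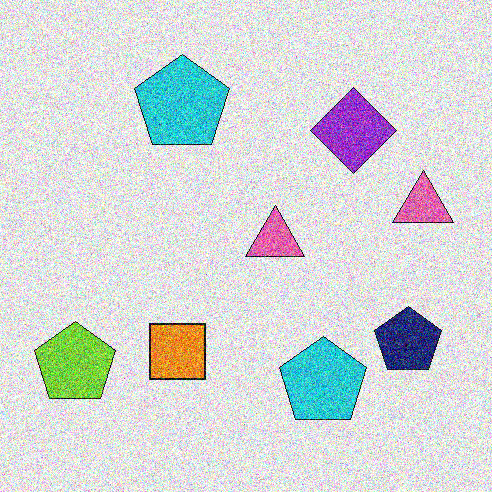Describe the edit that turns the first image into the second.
The transformation is: degraded with strong gaussian noise.

Random speckle covers the whole image, including the flat background.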